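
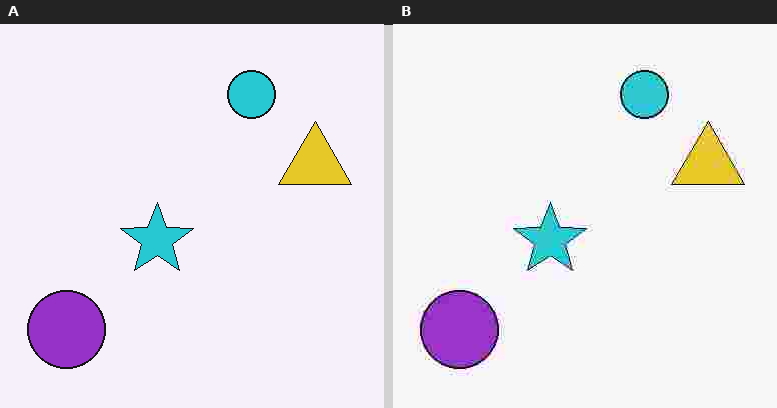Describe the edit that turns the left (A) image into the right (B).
This is the original image degraded with heavy JPEG compression.

Blocky 8×8 compression artifacts appear around shape edges and the flat background shows ringing — characteristic JPEG degradation.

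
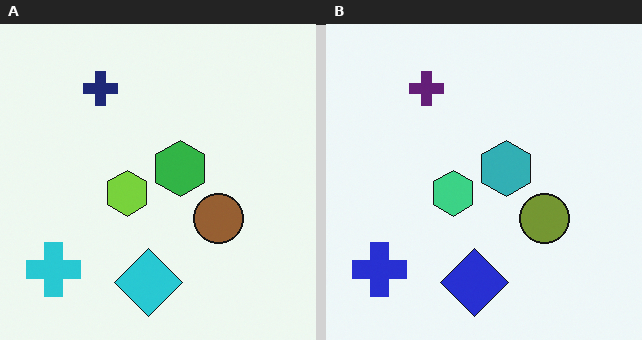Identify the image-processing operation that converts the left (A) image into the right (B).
This is the original image hue-shifted slightly.

Every shape's color has rotated by the same amount around the hue wheel — a uniform hue shift.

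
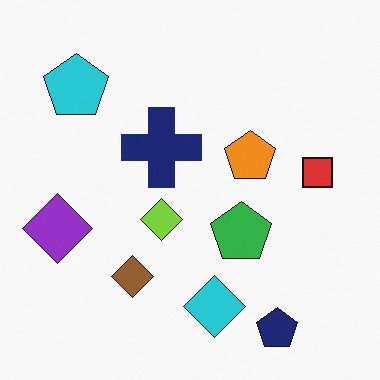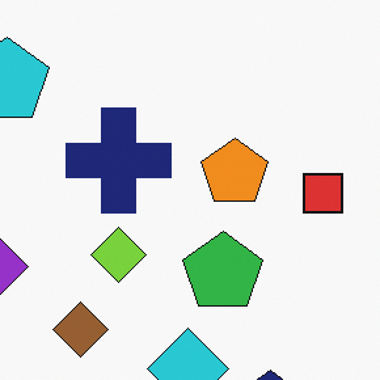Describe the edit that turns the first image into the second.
The transformation is: cropped slightly and scaled back up.

The visible shapes are larger and the field of view is narrower; shapes near the original edges may be partly or wholly outside the frame — a crop-and-rescale.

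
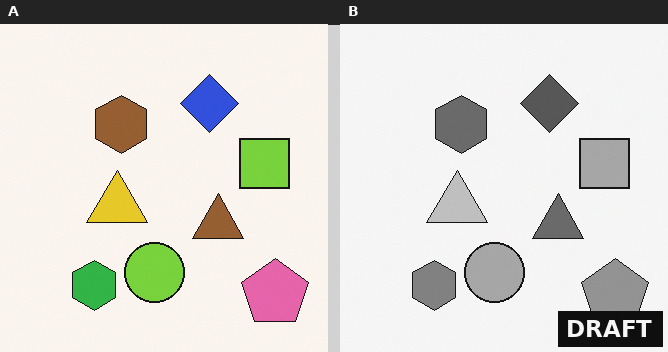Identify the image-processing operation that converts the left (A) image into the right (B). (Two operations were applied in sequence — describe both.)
It was converted to grayscale, then watermarked with the text "DRAFT" in the lower-right corner.

All color is removed — every shape is now a shade of grey. A dark label reading "DRAFT" appears in the lower-right corner.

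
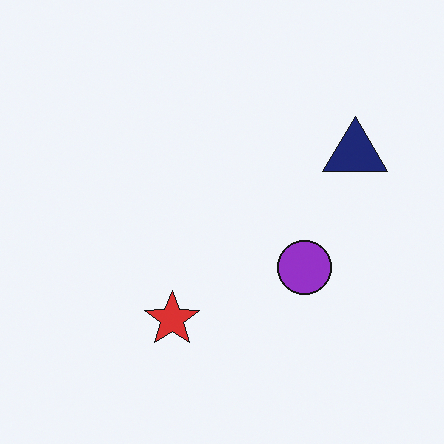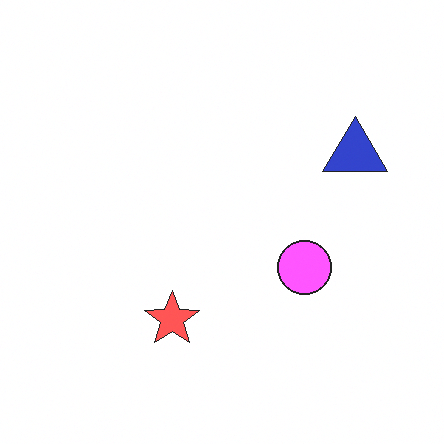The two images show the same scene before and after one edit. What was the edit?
The image was substantially brightened.

Every pixel — background and shapes alike — is uniformly brightened.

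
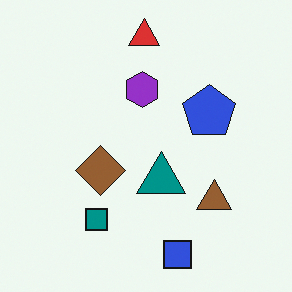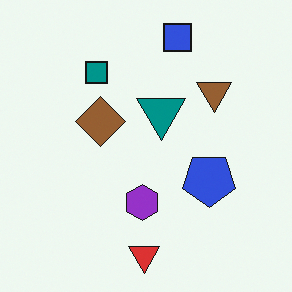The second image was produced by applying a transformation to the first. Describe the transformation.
This is the original image flipped vertically (top ↔ bottom).

The red triangle is in the top of the first image and the bottom of the second — shapes on opposite sides of the horizontal midline have swapped in a mirror flip.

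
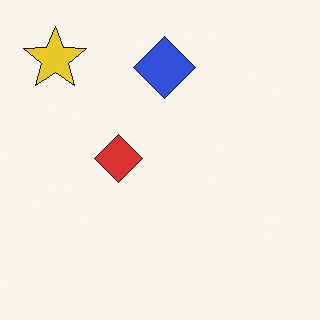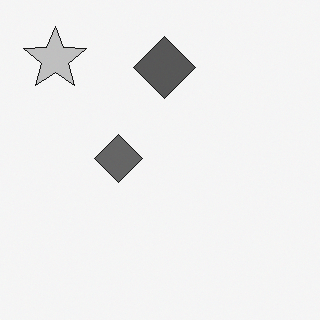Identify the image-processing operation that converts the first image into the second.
The image was converted to grayscale.

All color is removed — every shape is now a shade of grey.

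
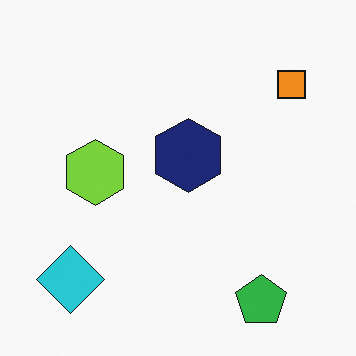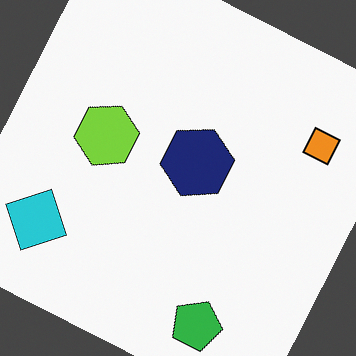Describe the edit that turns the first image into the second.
It was rotated clockwise by a moderate amount.

Every shape is tilted by the same angle and the image corners show triangular fill wedges — a whole-image rotation by a non-right angle.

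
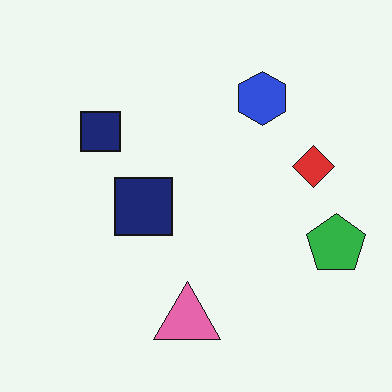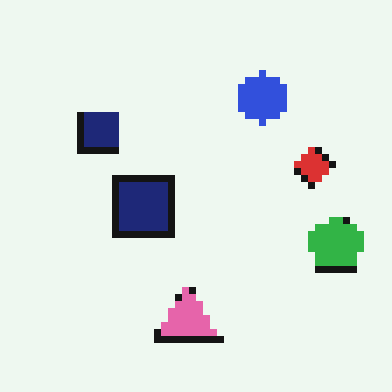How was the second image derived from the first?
The image was moderately pixelated.

Shapes are reduced to large square blocks; fine edges and outlines are lost — a downscale-then-upscale (mosaic) effect.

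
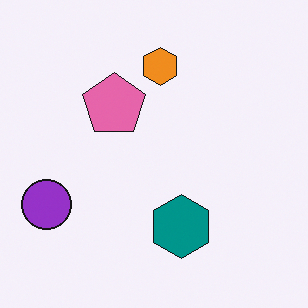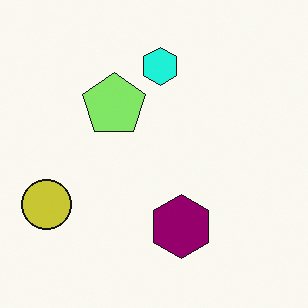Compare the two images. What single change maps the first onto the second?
The transformation is: hue-shifted through roughly a third of the color wheel.

Every shape's color has rotated by the same amount around the hue wheel — a uniform hue shift.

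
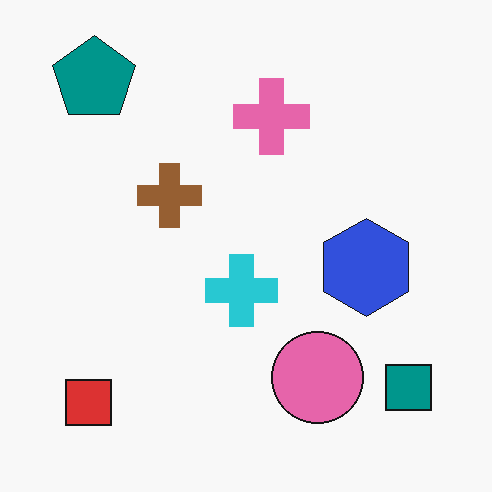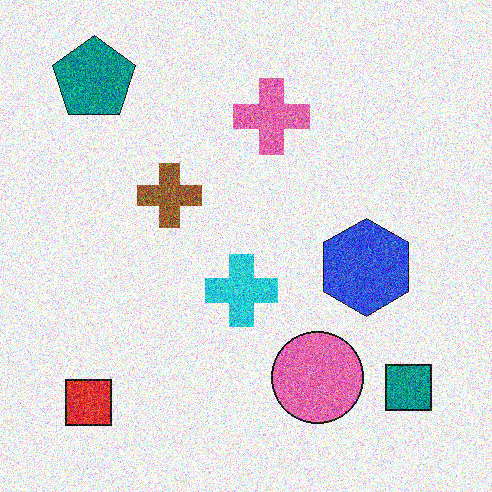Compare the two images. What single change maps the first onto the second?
The transformation is: degraded with a thick layer of grain.

Random speckle covers the whole image, including the flat background.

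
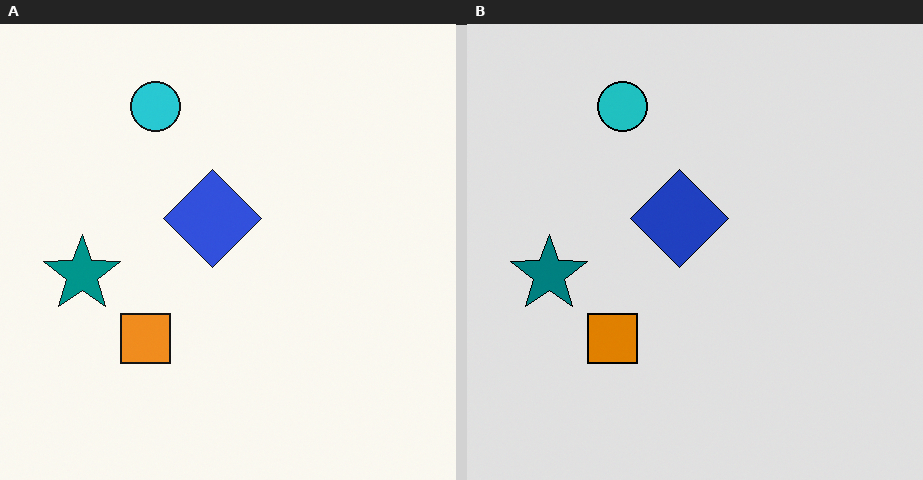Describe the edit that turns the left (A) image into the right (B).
Posterized to a reduced palette.

Each flat color has snapped to a coarser quantized level — most visibly, the near-white background has dropped to a flat grey.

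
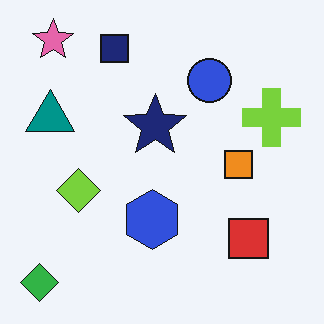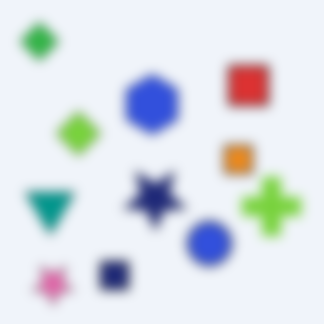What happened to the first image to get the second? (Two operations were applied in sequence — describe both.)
Flipped vertically (top ↔ bottom), then strongly gaussian-blurred.

The pink star is in the top-left of the first image and the bottom-left of the second — shapes on opposite sides of the horizontal midline have swapped in a mirror flip. Shape edges and outlines are uniformly softened across the whole image.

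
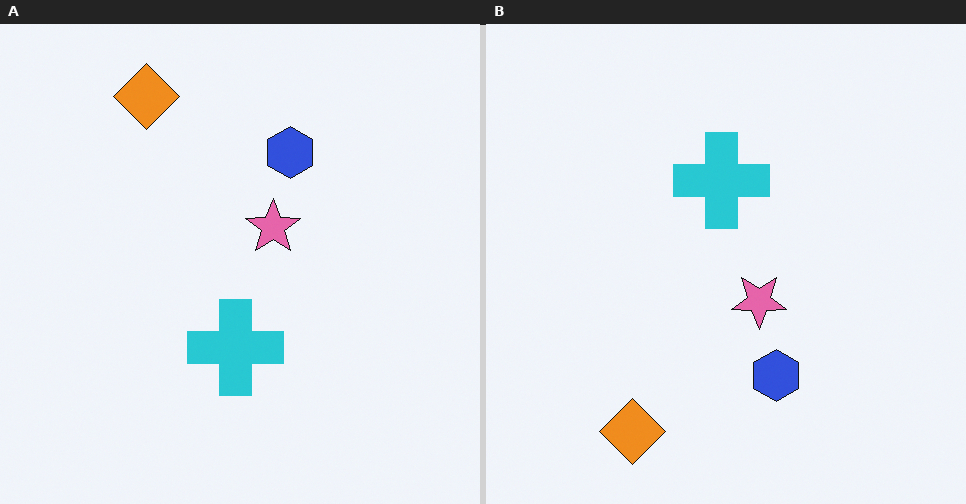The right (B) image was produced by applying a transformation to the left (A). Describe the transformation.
This is the original image flipped vertically (top ↔ bottom).

The orange diamond is in the top-left of the left (A) image and the bottom-left of the right (B) — shapes on opposite sides of the horizontal midline have swapped in a mirror flip.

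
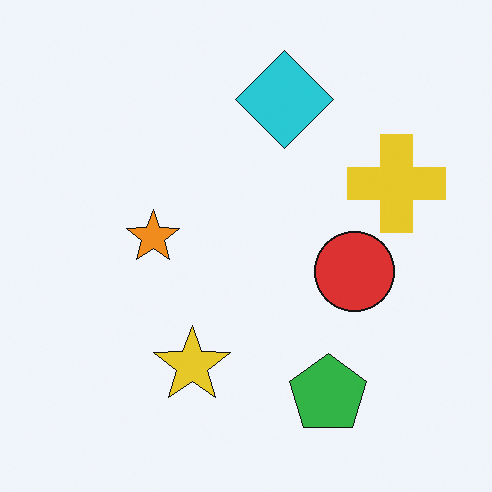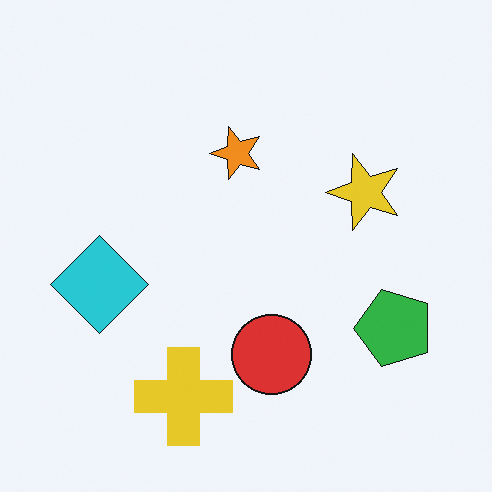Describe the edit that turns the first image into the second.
The second image is the first transposed (reflected across the top-left ↔ bottom-right diagonal).

Shapes have swapped their row and column positions — what was in the top-right is now in the bottom-left — a diagonal reflection.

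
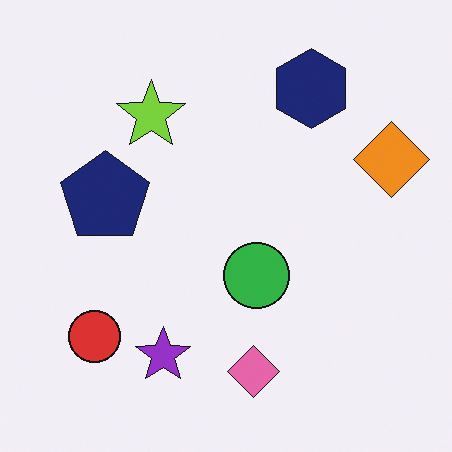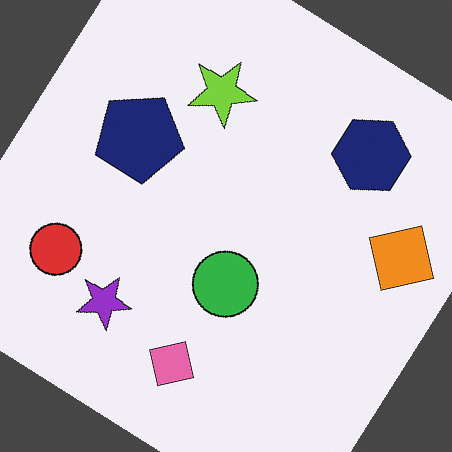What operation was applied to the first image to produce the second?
Rotated clockwise by a large amount — several tens of degrees.

Every shape is tilted by the same angle and the image corners show triangular fill wedges — a whole-image rotation by a non-right angle.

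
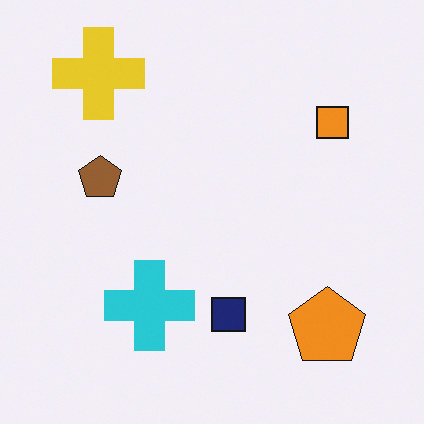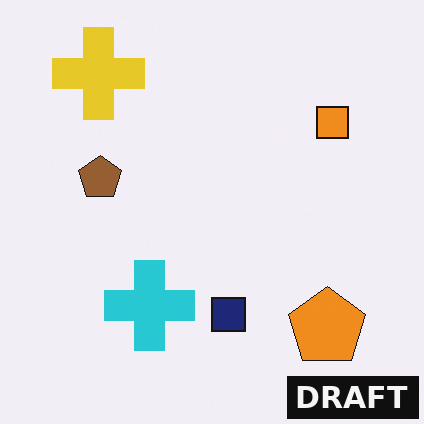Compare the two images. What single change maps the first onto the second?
It was watermarked with the text "DRAFT" in the lower-right corner.

A dark label reading "DRAFT" appears in the lower-right corner.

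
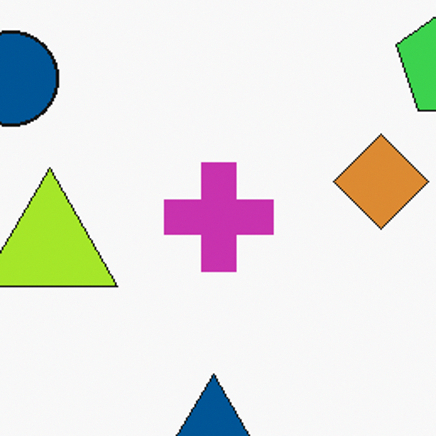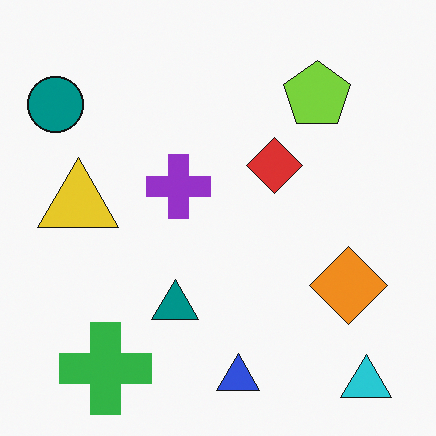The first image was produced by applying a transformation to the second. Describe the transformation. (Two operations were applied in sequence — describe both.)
This is the original image cropped to a noticeably smaller region and rescaled, then hue-shifted slightly.

The visible shapes are larger and the field of view is narrower; shapes near the original edges may be partly or wholly outside the frame — a crop-and-rescale. Every shape's color has rotated by the same amount around the hue wheel — a uniform hue shift.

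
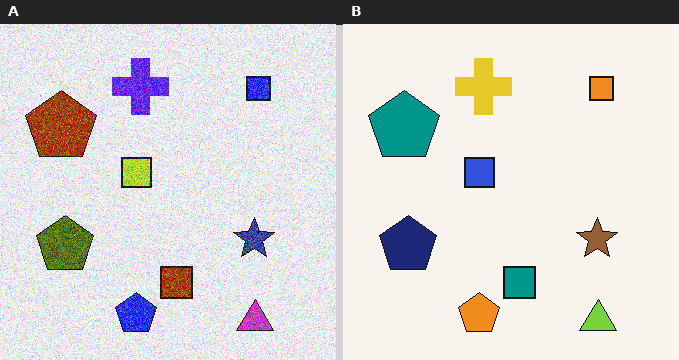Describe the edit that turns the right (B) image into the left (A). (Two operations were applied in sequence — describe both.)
Degraded with moderate additive noise, then hue-shifted through roughly half the color wheel.

Random speckle covers the whole image, including the flat background. Every shape's color has rotated by the same amount around the hue wheel — a uniform hue shift.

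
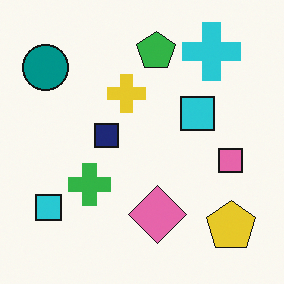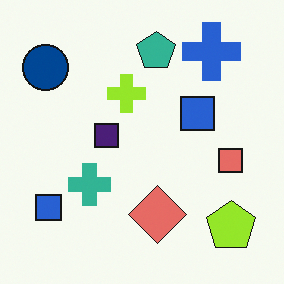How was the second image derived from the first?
The second image is the first hue-shifted by a small amount.

Every shape's color has rotated by the same amount around the hue wheel — a uniform hue shift.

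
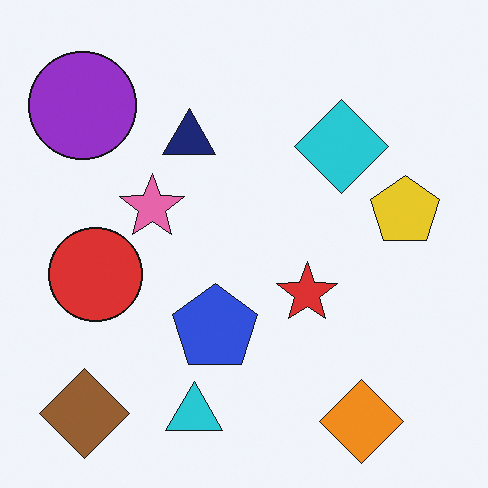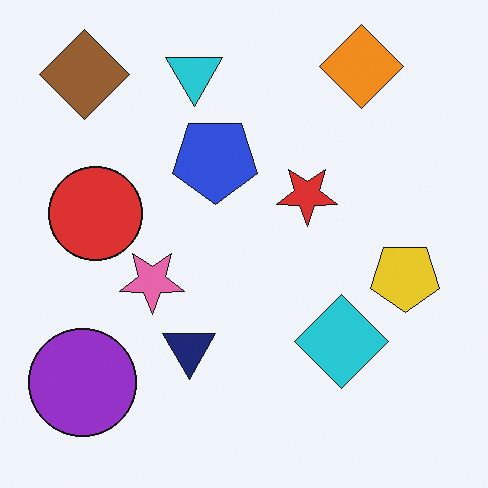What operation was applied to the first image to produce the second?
The transformation is: flipped vertically (top ↔ bottom).

The orange diamond is in the bottom-right of the first image and the top-right of the second — shapes on opposite sides of the horizontal midline have swapped in a mirror flip.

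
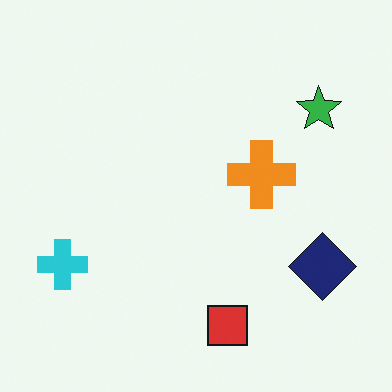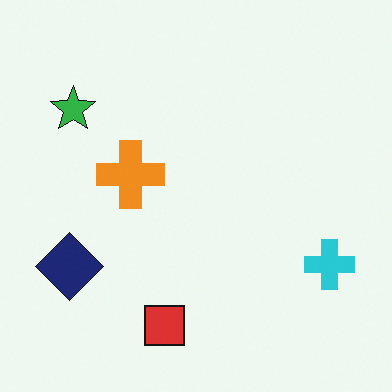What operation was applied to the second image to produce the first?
The transformation is: flipped horizontally (left ↔ right).

The cyan cross is in the bottom-right of the second image and the bottom-left of the first — shapes on opposite sides of the vertical midline have swapped in a mirror flip.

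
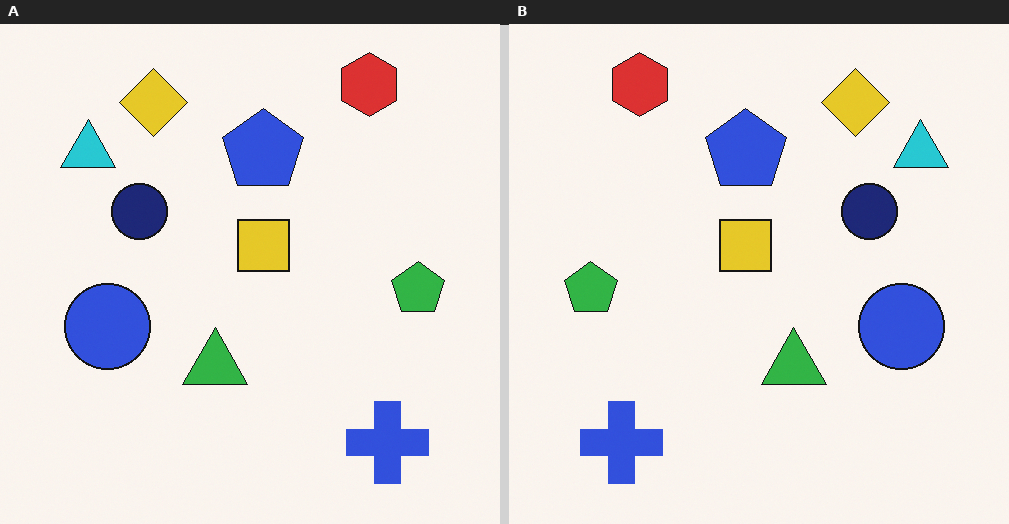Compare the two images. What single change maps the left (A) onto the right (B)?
The transformation is: flipped horizontally (left ↔ right).

The green pentagon is in the right of the left (A) image and the left of the right (B) — shapes on opposite sides of the vertical midline have swapped in a mirror flip.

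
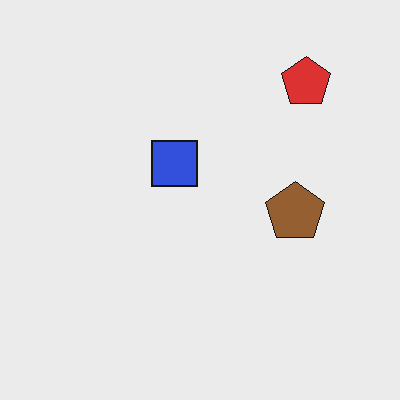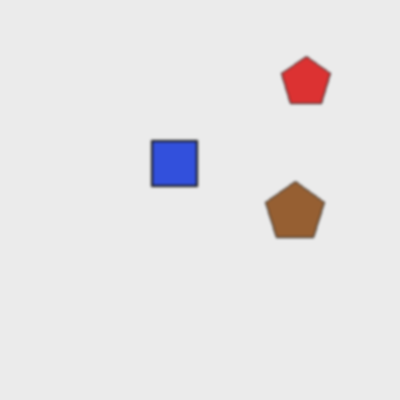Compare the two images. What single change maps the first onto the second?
The transformation is: slightly softened.

Shape edges and outlines are uniformly softened across the whole image.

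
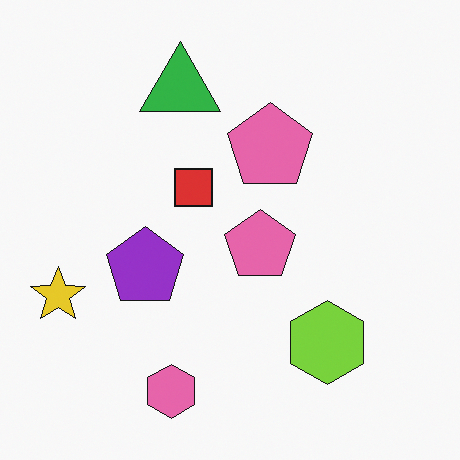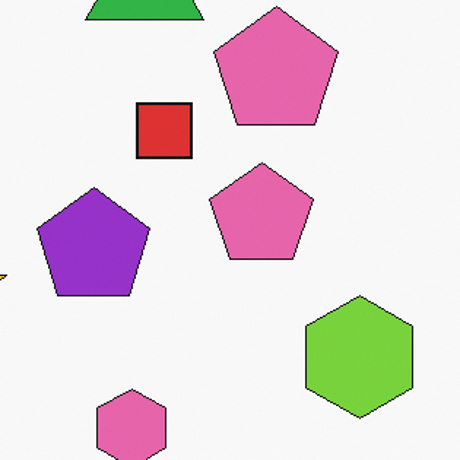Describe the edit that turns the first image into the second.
It was cropped to a modestly smaller region and rescaled.

The visible shapes are larger and the field of view is narrower; shapes near the original edges may be partly or wholly outside the frame — a crop-and-rescale.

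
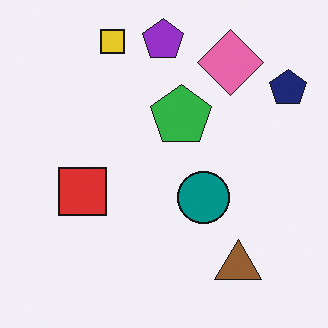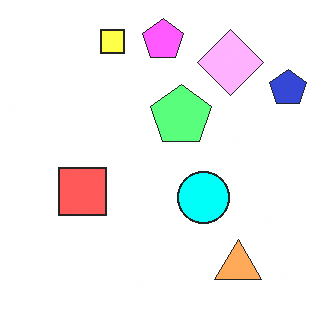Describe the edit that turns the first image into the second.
The image was noticeably brightened.

Every pixel — background and shapes alike — is uniformly brightened.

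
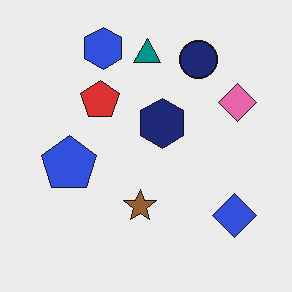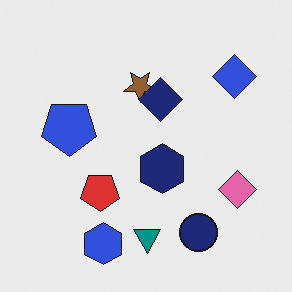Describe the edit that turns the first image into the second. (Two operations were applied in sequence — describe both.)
This is the original image flipped vertically (top ↔ bottom), then overlaid with an additional navy diamond.

The blue hexagon is in the top of the first image and the bottom of the second — shapes on opposite sides of the horizontal midline have swapped in a mirror flip. A navy diamond appears in the second image that is absent from the first.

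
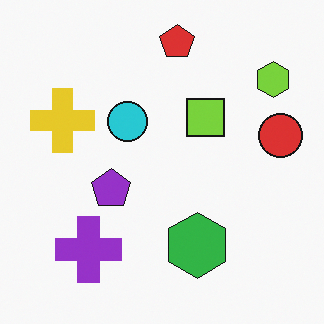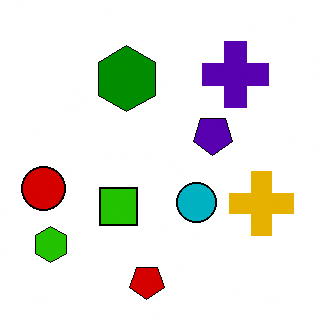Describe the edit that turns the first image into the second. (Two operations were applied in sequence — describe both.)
The transformation is: boosted in contrast, then rotated 180°.

Tones are pushed away from mid-grey across the whole image — a global contrast change. The lime hexagon sits in the top-right of the first image and the bottom-left of the second — consistent with a whole-image 180° rotation.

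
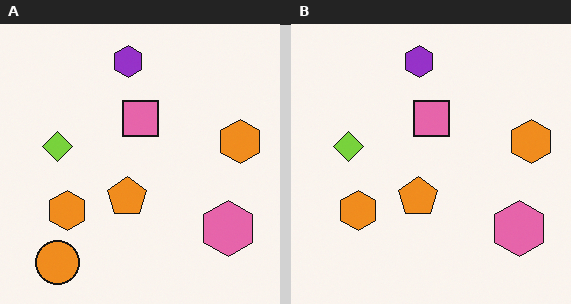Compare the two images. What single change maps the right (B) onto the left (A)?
It was overlaid with an additional orange circle.

An orange circle appears in the left (A) image that is absent from the right (B).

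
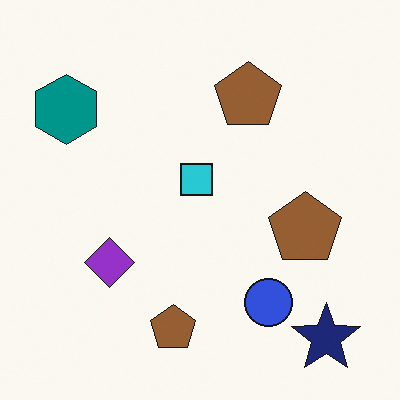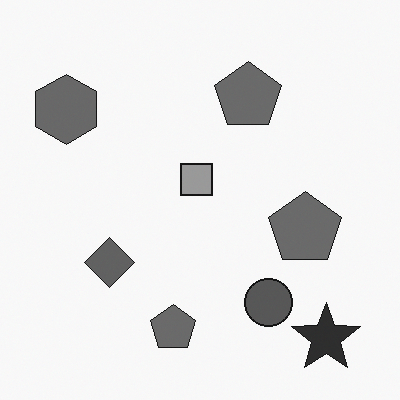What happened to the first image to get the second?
The image was converted to grayscale.

All color is removed — every shape is now a shade of grey.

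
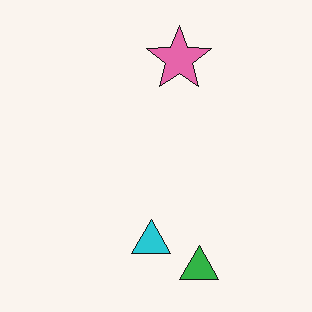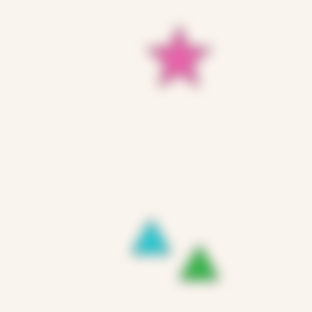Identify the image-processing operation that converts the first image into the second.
The image was strongly gaussian-blurred.

Shape edges and outlines are uniformly softened across the whole image.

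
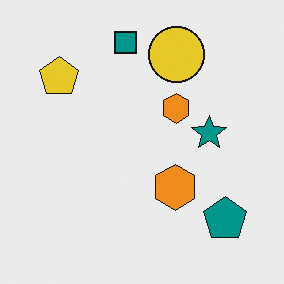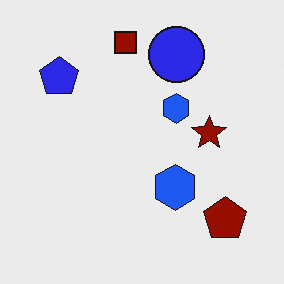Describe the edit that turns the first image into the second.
It was hue-shifted by a large amount.

Every shape's color has rotated by the same amount around the hue wheel — a uniform hue shift.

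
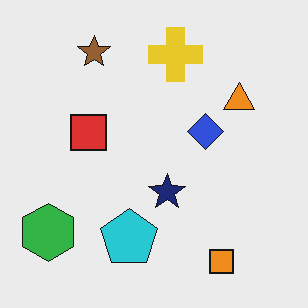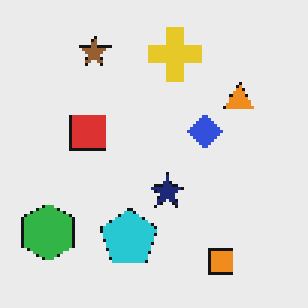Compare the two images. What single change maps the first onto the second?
The second image is the first mildly pixelated.

Shapes are reduced to large square blocks; fine edges and outlines are lost — a downscale-then-upscale (mosaic) effect.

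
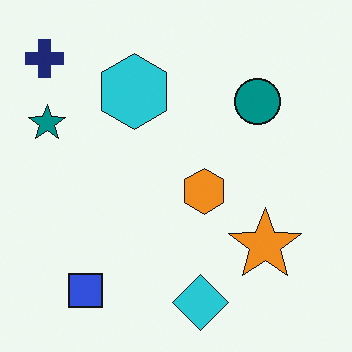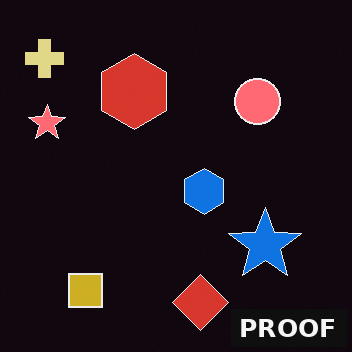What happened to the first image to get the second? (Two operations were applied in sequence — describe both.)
This is the original image color-inverted (negative), then watermarked with the text "PROOF" in the lower-right corner.

The light background has become dark and every shape's color is its complement — a photographic negative. A dark label reading "PROOF" appears in the lower-right corner.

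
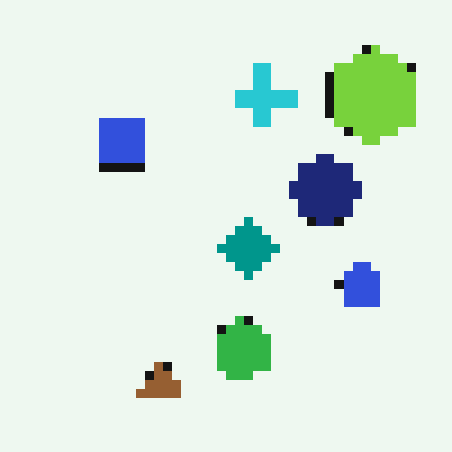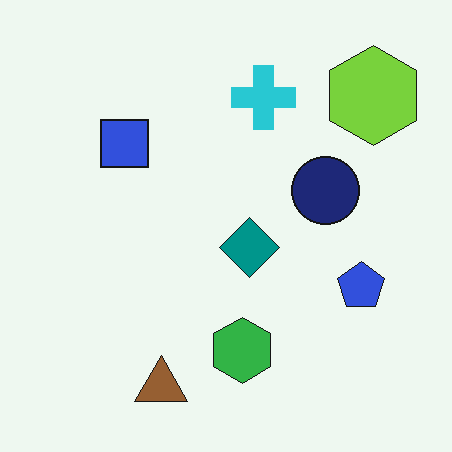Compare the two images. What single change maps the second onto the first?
The transformation is: coarsely pixelated.

Shapes are reduced to large square blocks; fine edges and outlines are lost — a downscale-then-upscale (mosaic) effect.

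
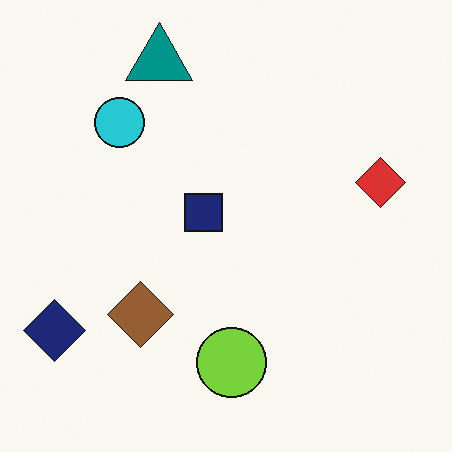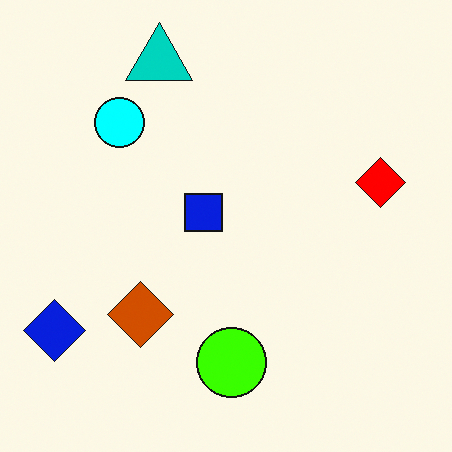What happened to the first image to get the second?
This is the original image heavily oversaturated.

All colors are more vivid — a global saturation change.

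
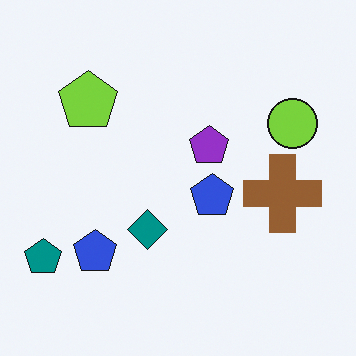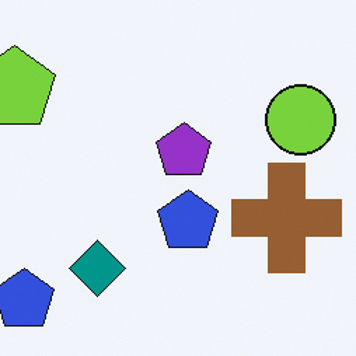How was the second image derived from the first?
The transformation is: cropped slightly and scaled back up.

The visible shapes are larger and the field of view is narrower; shapes near the original edges may be partly or wholly outside the frame — a crop-and-rescale.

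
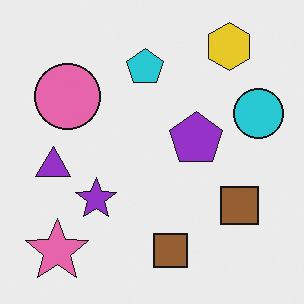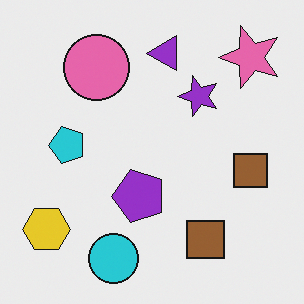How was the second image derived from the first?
It was transposed (reflected across the top-left ↔ bottom-right diagonal).

Shapes have swapped their row and column positions — what was in the top-right is now in the bottom-left — a diagonal reflection.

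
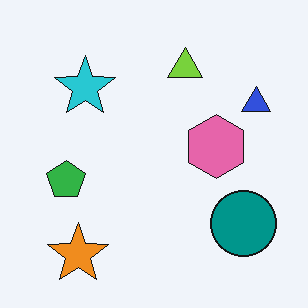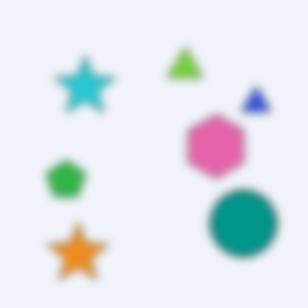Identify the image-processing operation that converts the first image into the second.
The image was moderately blurred.

Shape edges and outlines are uniformly softened across the whole image.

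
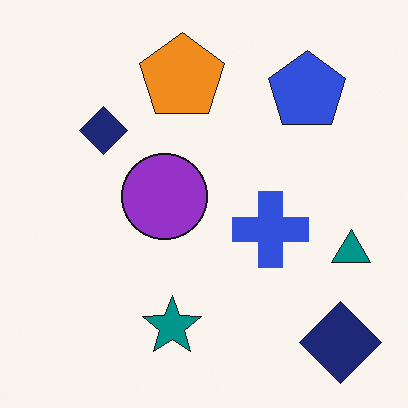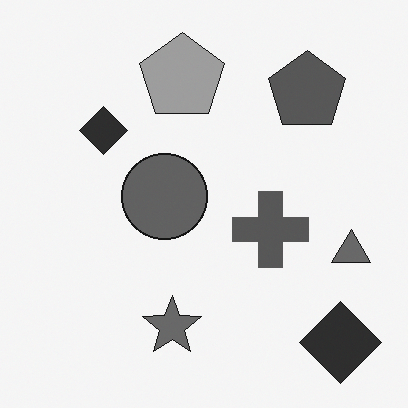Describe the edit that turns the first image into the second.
Converted to grayscale.

All color is removed — every shape is now a shade of grey.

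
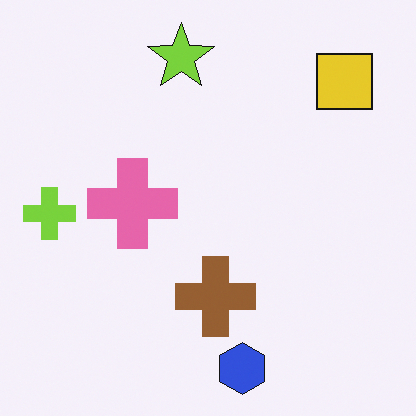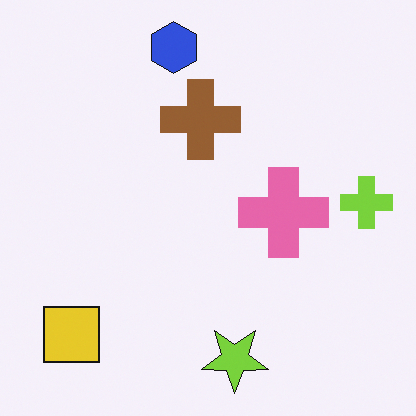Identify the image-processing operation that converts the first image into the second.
It was rotated 180°.

The yellow square sits in the top-right of the first image and the bottom-left of the second — consistent with a whole-image 180° rotation.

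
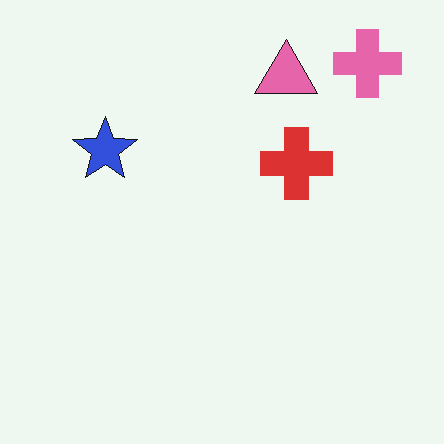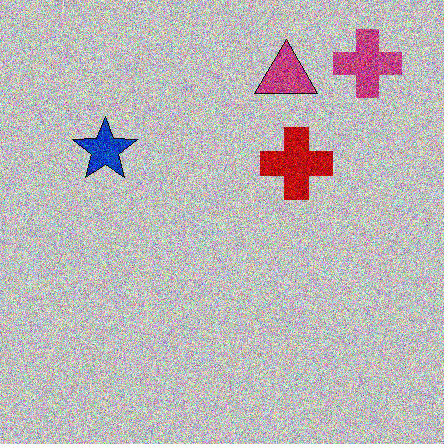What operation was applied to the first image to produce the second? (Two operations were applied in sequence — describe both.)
Heavily posterized to just a handful of flat colors, then degraded with heavy additive noise.

Each flat color has snapped to a coarser quantized level — most visibly, the near-white background has dropped to a flat grey. Random speckle covers the whole image, including the flat background.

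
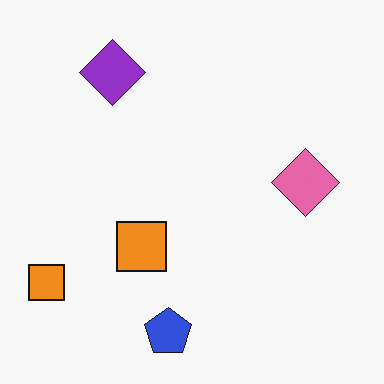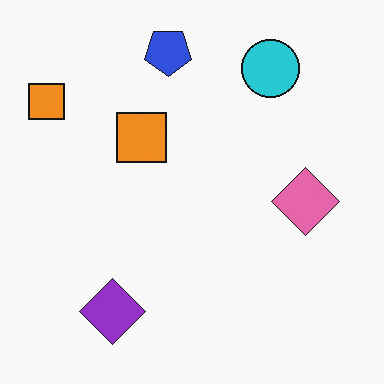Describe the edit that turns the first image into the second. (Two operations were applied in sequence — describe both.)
Flipped vertically (top ↔ bottom), then overlaid with an additional cyan circle.

The blue pentagon is in the bottom of the first image and the top of the second — shapes on opposite sides of the horizontal midline have swapped in a mirror flip. A cyan circle appears in the second image that is absent from the first.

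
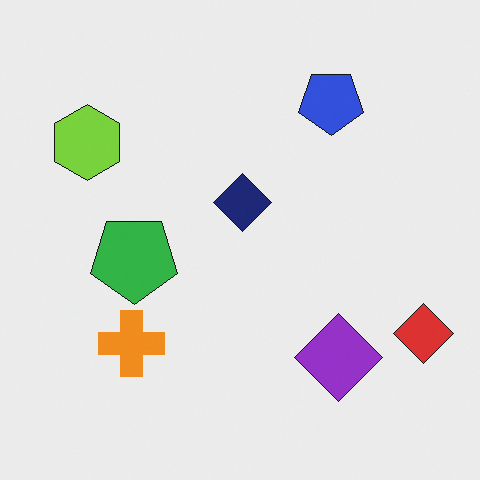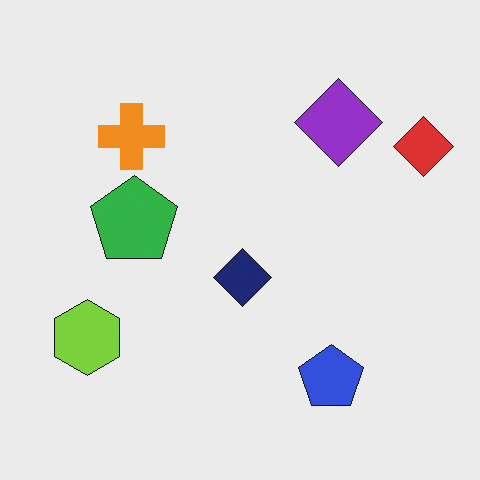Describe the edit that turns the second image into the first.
The transformation is: flipped vertically (top ↔ bottom).

The blue pentagon is in the bottom-right of the second image and the top-right of the first — shapes on opposite sides of the horizontal midline have swapped in a mirror flip.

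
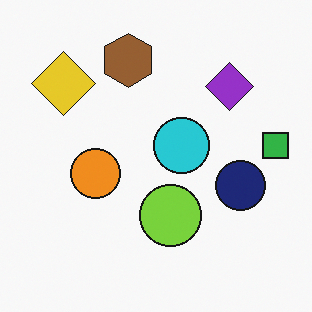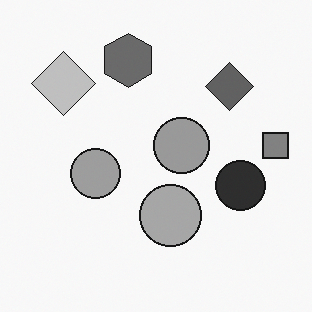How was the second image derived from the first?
It was converted to grayscale.

All color is removed — every shape is now a shade of grey.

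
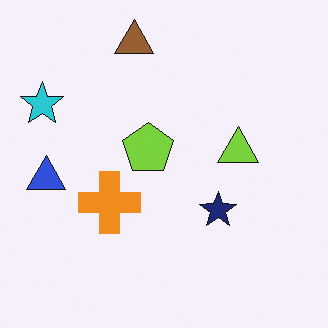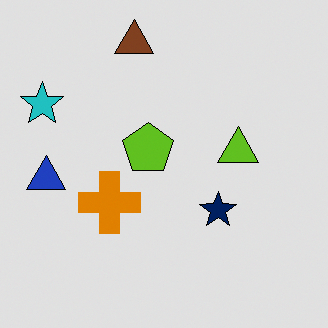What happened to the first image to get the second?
The transformation is: posterized to a reduced palette.

Each flat color has snapped to a coarser quantized level — most visibly, the near-white background has dropped to a flat grey.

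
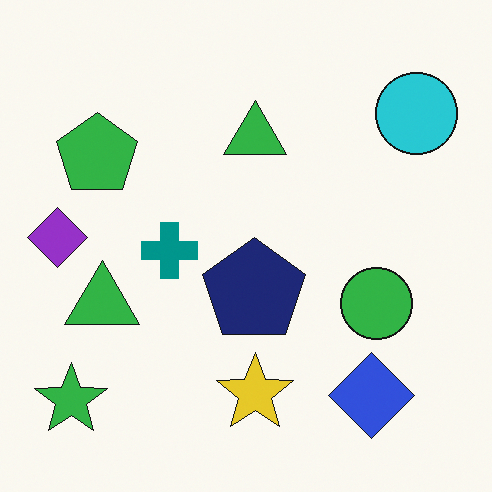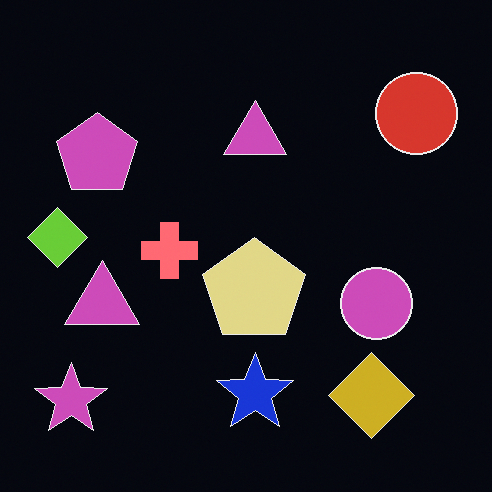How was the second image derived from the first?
The second image is the first color-inverted (negative).

The light background has become dark and every shape's color is its complement — a photographic negative.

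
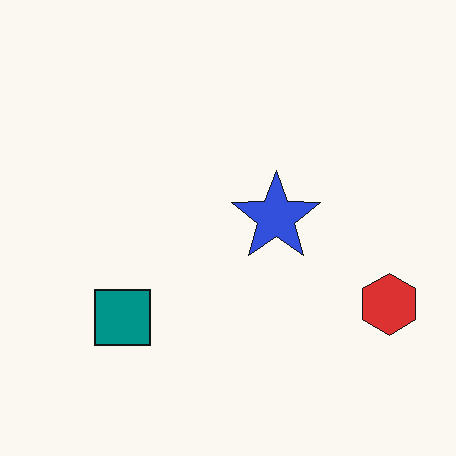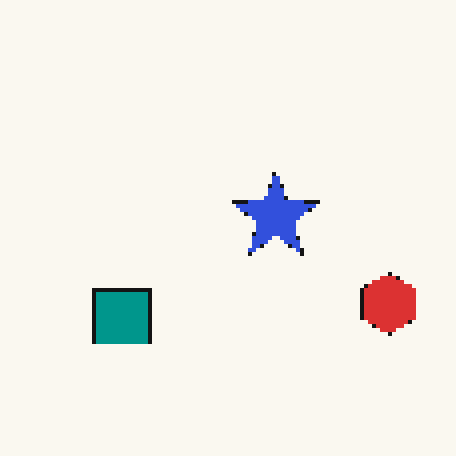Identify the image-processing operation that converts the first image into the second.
This is the original image mildly pixelated.

Shapes are reduced to large square blocks; fine edges and outlines are lost — a downscale-then-upscale (mosaic) effect.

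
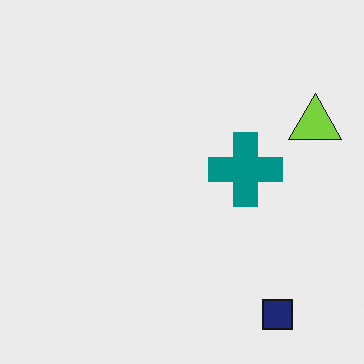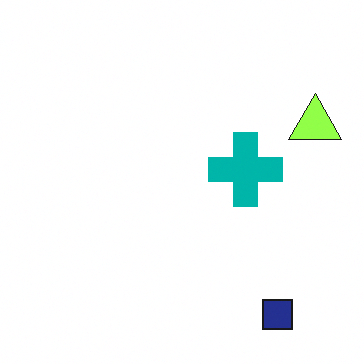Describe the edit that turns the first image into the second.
It was slightly brightened.

Every pixel — background and shapes alike — is uniformly brightened.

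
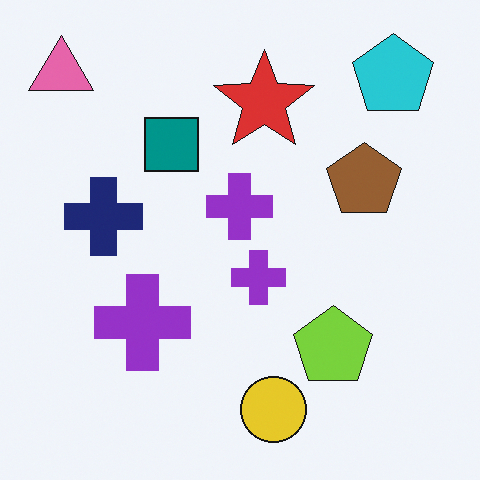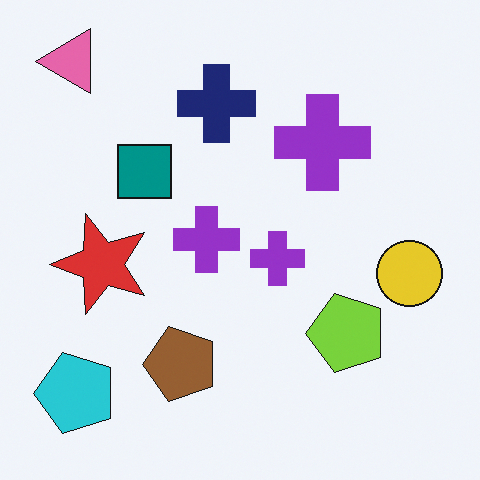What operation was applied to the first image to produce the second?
The image was transposed (reflected across the top-left ↔ bottom-right diagonal).

Shapes have swapped their row and column positions — what was in the top-right is now in the bottom-left — a diagonal reflection.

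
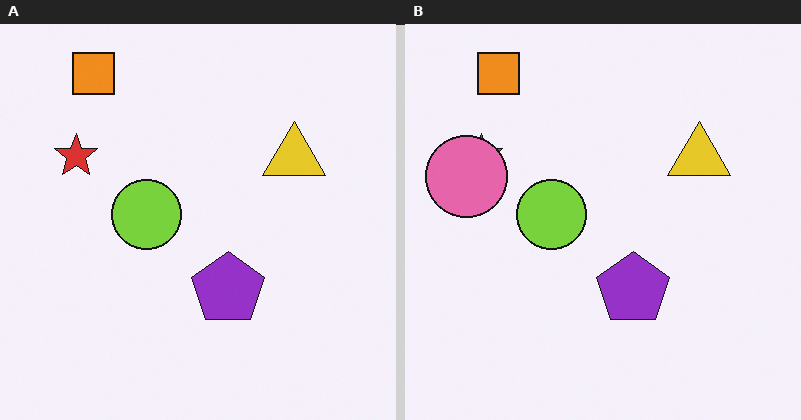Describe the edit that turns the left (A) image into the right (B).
Overlaid with an additional pink circle.

A pink circle appears in the right (B) image that is absent from the left (A).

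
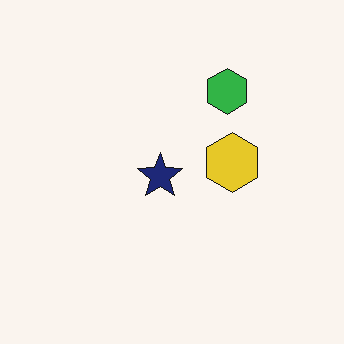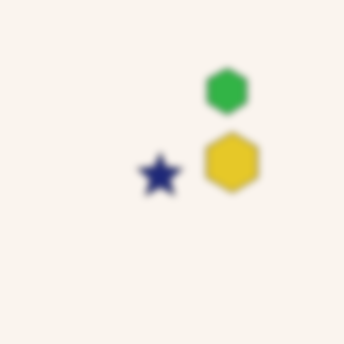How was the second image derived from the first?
It was noticeably gaussian-blurred.

Shape edges and outlines are uniformly softened across the whole image.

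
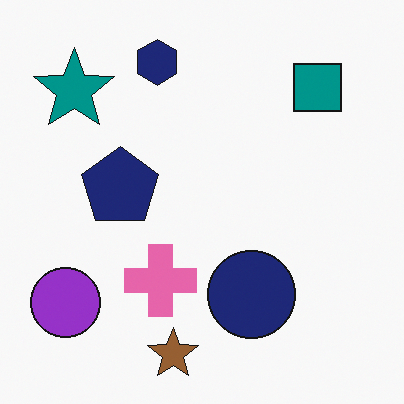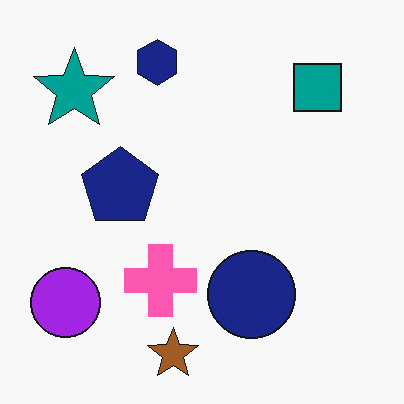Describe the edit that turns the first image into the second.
Slightly oversaturated.

All colors are more vivid — a global saturation change.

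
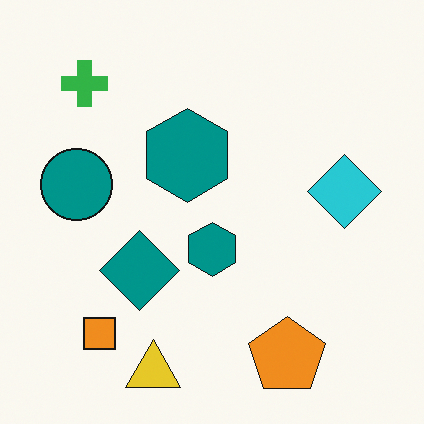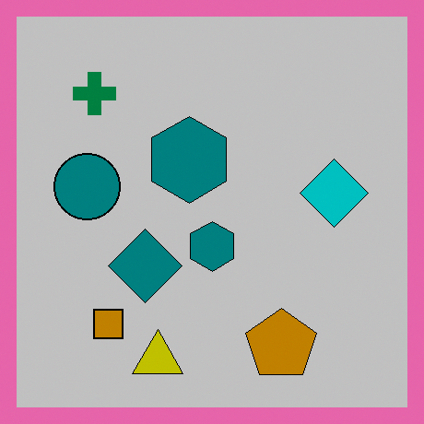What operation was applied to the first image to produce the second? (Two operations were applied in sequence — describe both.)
Heavily posterized to just a handful of flat colors, then framed with a pink border.

Each flat color has snapped to a coarser quantized level — most visibly, the near-white background has dropped to a flat grey. A solid pink frame runs around the edge of the second image, with the content slightly shrunk inside it.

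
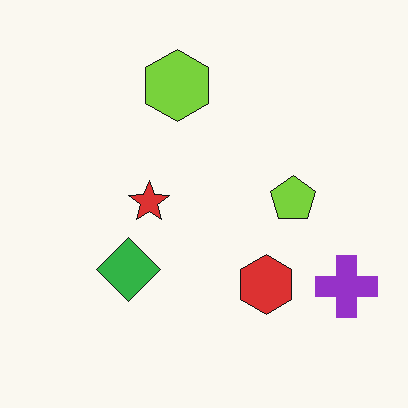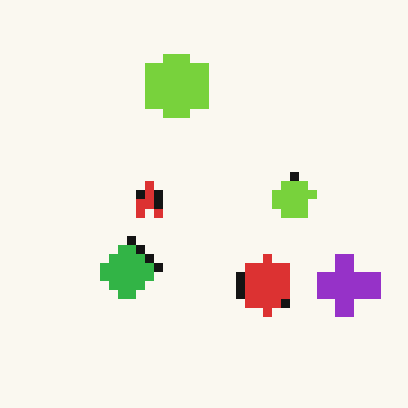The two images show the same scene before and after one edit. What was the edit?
This is the original image heavily pixelated into large blocks.

Shapes are reduced to large square blocks; fine edges and outlines are lost — a downscale-then-upscale (mosaic) effect.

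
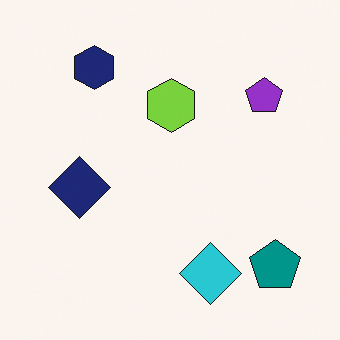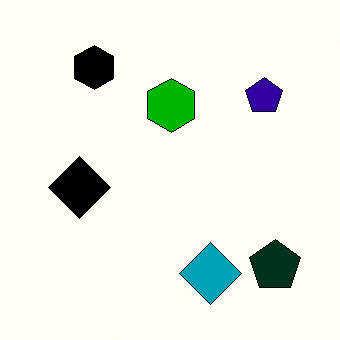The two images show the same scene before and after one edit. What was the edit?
Boosted in contrast.

Tones are pushed away from mid-grey across the whole image — a global contrast change.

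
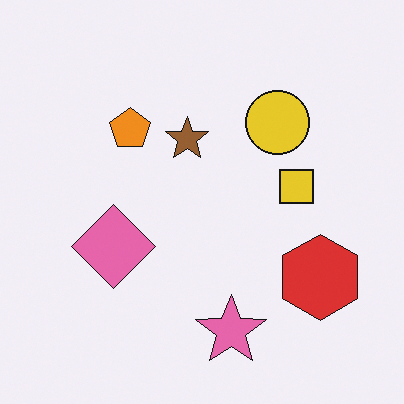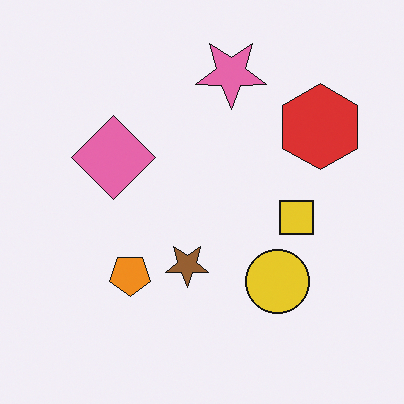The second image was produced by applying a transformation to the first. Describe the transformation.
The second image is the first flipped vertically (top ↔ bottom).

The pink star is in the bottom of the first image and the top of the second — shapes on opposite sides of the horizontal midline have swapped in a mirror flip.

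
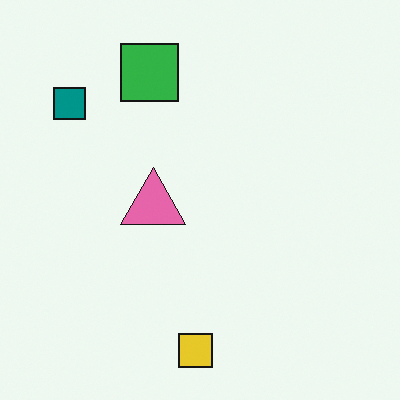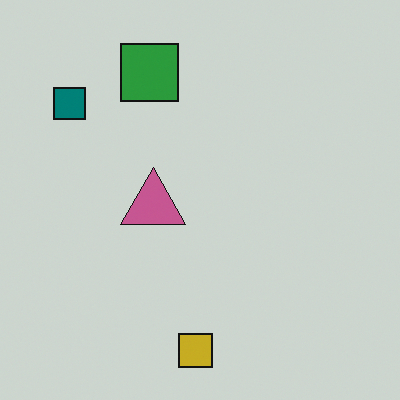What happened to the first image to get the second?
It was darkened a little.

Every pixel — background and shapes alike — is uniformly darkened.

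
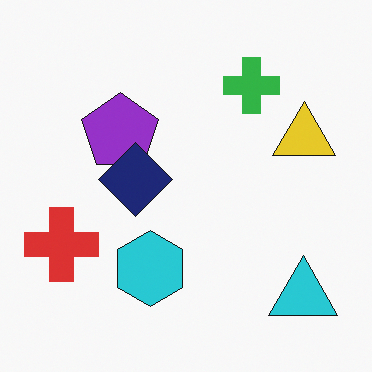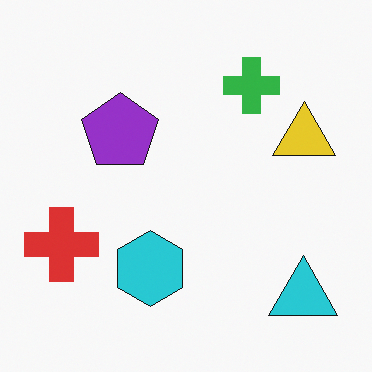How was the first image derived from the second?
It was overlaid with an additional navy diamond.

A navy diamond appears in the first image that is absent from the second.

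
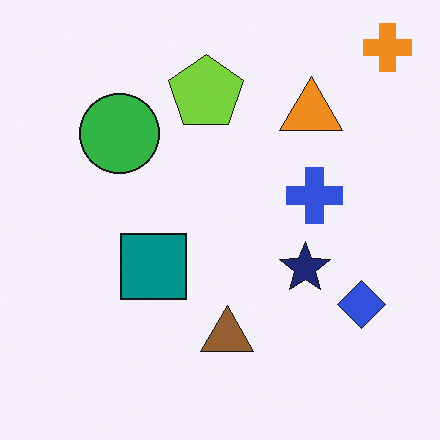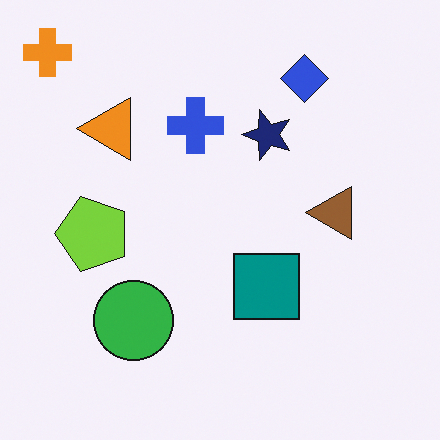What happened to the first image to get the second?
It was rotated 90° counter-clockwise.

The orange cross sits in the top-right of the first image and the top-left of the second — consistent with a whole-image 90° counter-clockwise rotation.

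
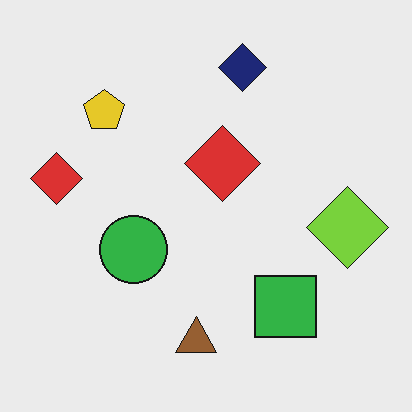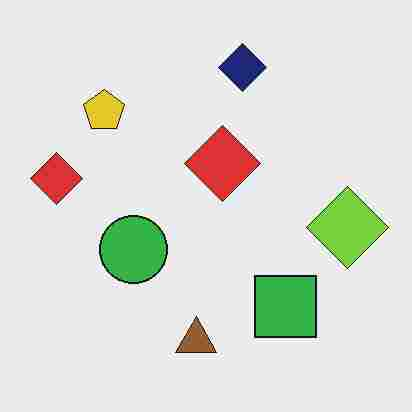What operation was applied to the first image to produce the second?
It was degraded with heavy JPEG compression.

Blocky 8×8 compression artifacts appear around shape edges and the flat background shows ringing — characteristic JPEG degradation.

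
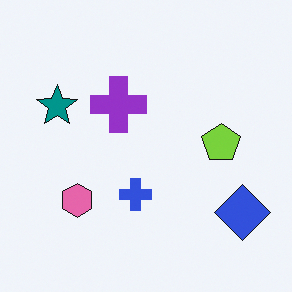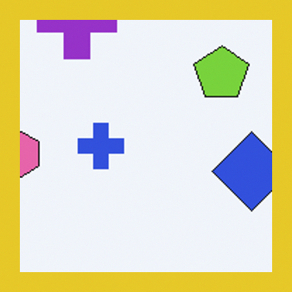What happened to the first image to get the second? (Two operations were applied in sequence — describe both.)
The image was cropped to a noticeably smaller region and rescaled, then framed with a yellow border.

The visible shapes are larger and the field of view is narrower; shapes near the original edges may be partly or wholly outside the frame — a crop-and-rescale. A solid yellow frame runs around the edge of the second image, with the content slightly shrunk inside it.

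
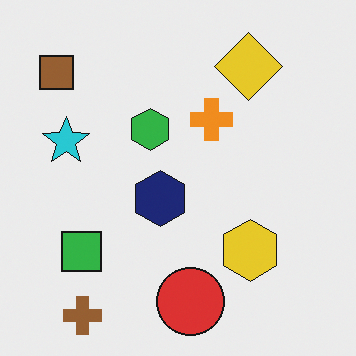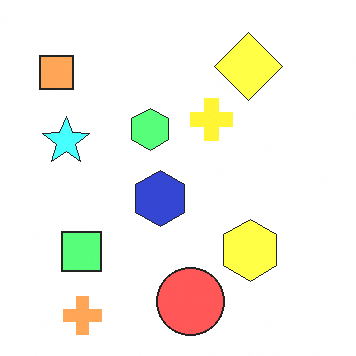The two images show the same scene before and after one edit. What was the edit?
The image was brightened a lot.

Every pixel — background and shapes alike — is uniformly brightened.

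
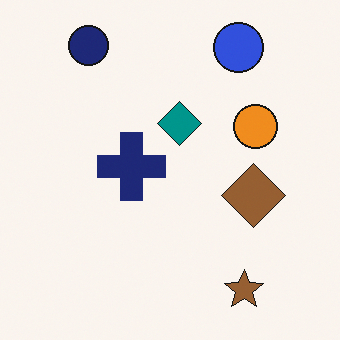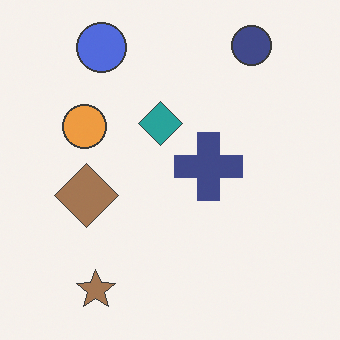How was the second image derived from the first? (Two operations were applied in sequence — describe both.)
Given slightly reduced contrast, then flipped horizontally (left ↔ right).

Tones are pushed toward mid-grey across the whole image — a global contrast change. The orange circle is in the right of the first image and the left of the second — shapes on opposite sides of the vertical midline have swapped in a mirror flip.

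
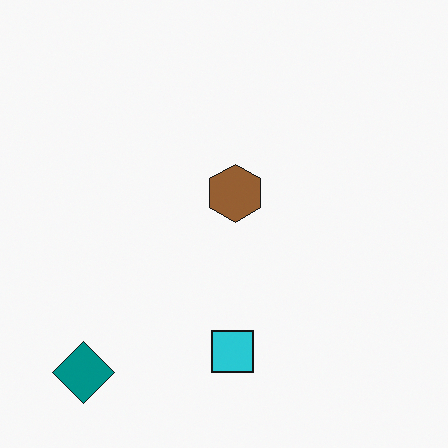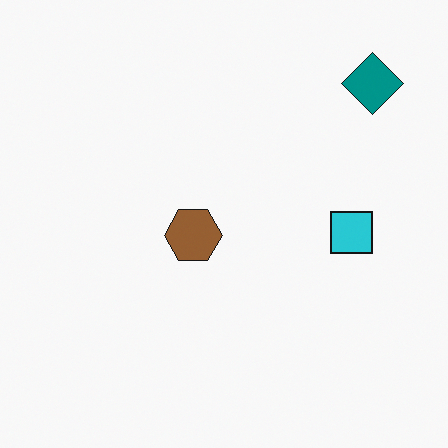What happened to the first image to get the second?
The transformation is: transposed (reflected across the top-left ↔ bottom-right diagonal).

Shapes have swapped their row and column positions — what was in the top-right is now in the bottom-left — a diagonal reflection.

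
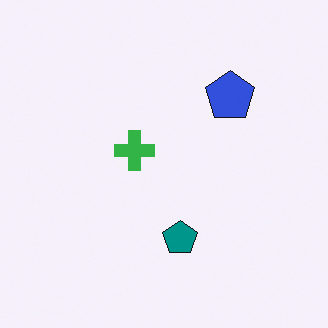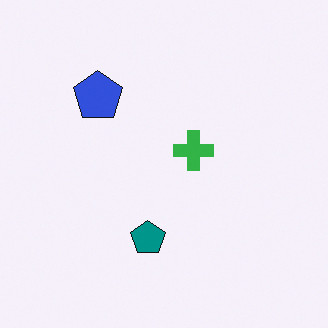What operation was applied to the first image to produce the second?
The transformation is: flipped horizontally (left ↔ right).

The blue pentagon is in the top-right of the first image and the top-left of the second — shapes on opposite sides of the vertical midline have swapped in a mirror flip.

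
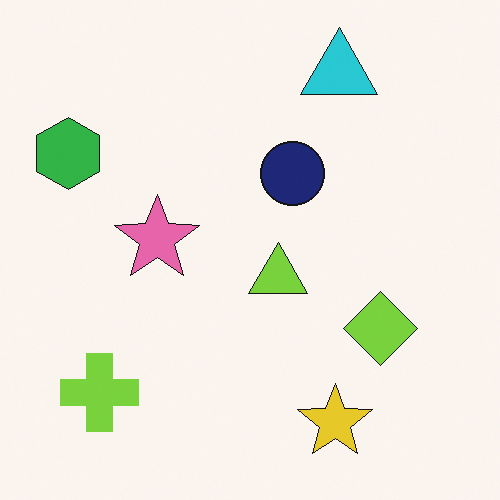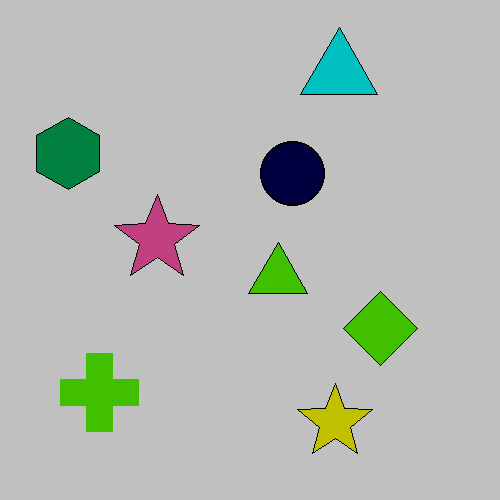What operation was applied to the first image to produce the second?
This is the original image heavily posterized to just a handful of flat colors.

Each flat color has snapped to a coarser quantized level — most visibly, the near-white background has dropped to a flat grey.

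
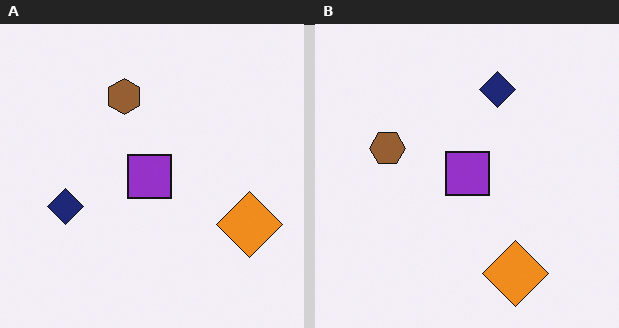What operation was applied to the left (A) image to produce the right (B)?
Transposed (reflected across the top-left ↔ bottom-right diagonal).

Shapes have swapped their row and column positions — what was in the top-right is now in the bottom-left — a diagonal reflection.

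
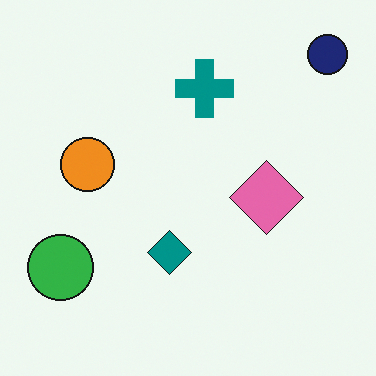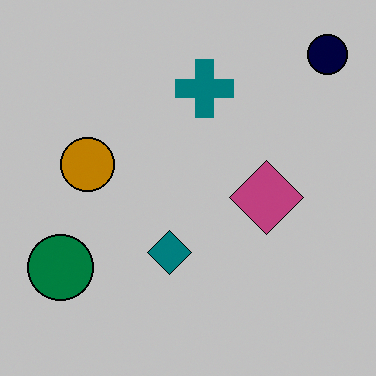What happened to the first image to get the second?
It was heavily posterized to just a handful of flat colors.

Each flat color has snapped to a coarser quantized level — most visibly, the near-white background has dropped to a flat grey.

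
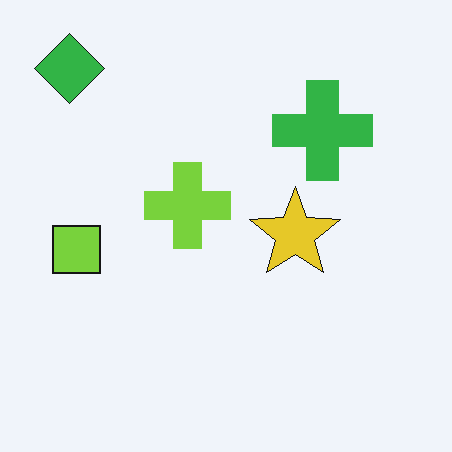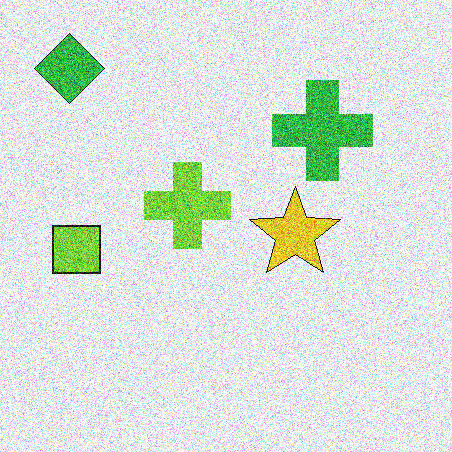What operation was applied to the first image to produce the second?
The transformation is: degraded with a thick layer of grain.

Random speckle covers the whole image, including the flat background.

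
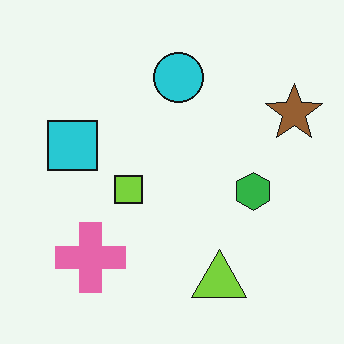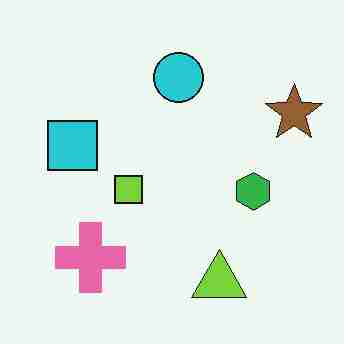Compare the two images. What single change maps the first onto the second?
The image was heavily JPEG-compressed with obvious blocking artifacts.

Blocky 8×8 compression artifacts appear around shape edges and the flat background shows ringing — characteristic JPEG degradation.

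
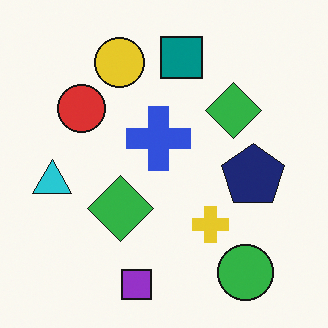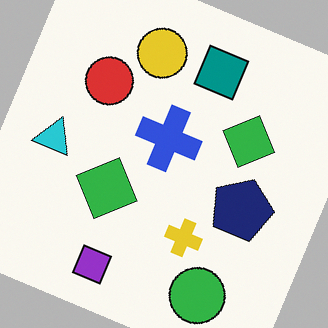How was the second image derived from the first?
The second image is the first rotated clockwise by a clearly visible amount.

Every shape is tilted by the same angle and the image corners show triangular fill wedges — a whole-image rotation by a non-right angle.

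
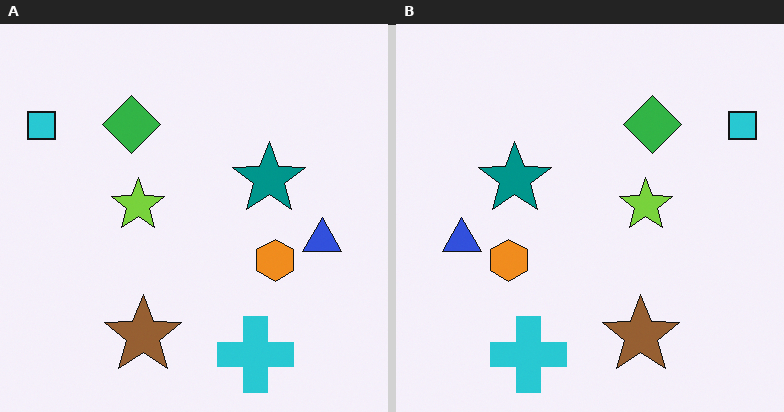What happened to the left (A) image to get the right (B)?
The right (B) image is the left (A) flipped horizontally (left ↔ right).

The cyan square is in the top-left of the left (A) image and the top-right of the right (B) — shapes on opposite sides of the vertical midline have swapped in a mirror flip.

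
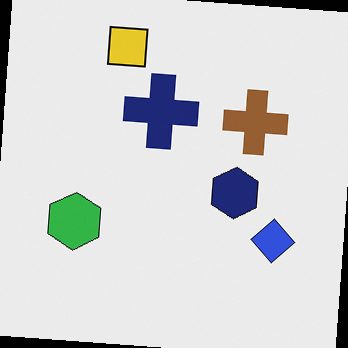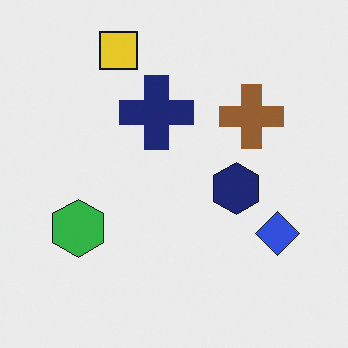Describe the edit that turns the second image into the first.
The image was rotated clockwise by a slight angle.

Every shape is tilted by the same angle and the image corners show triangular fill wedges — a whole-image rotation by a non-right angle.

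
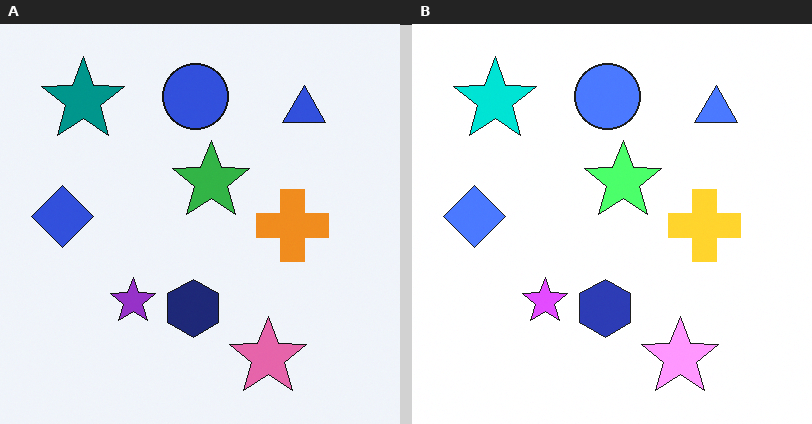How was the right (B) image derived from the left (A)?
This is the original image noticeably brightened.

Every pixel — background and shapes alike — is uniformly brightened.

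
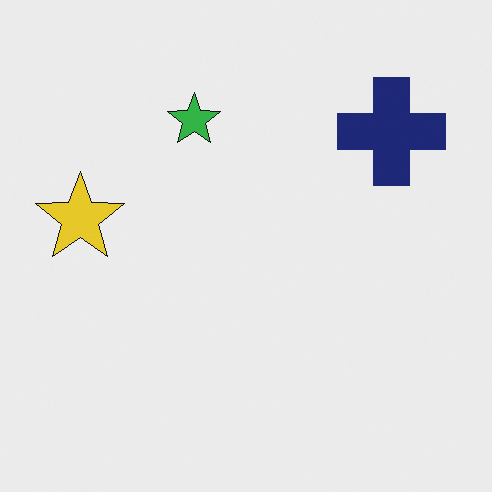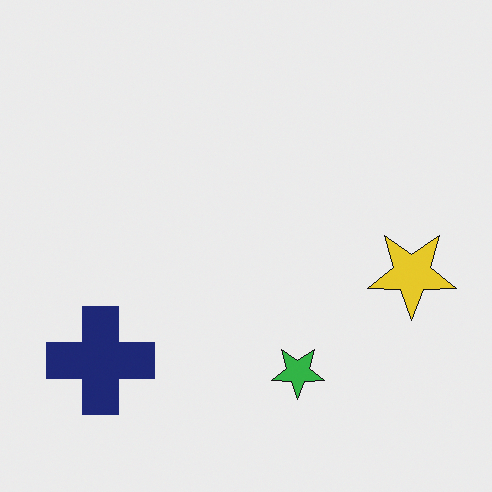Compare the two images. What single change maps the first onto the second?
It was rotated 180°.

The navy cross sits in the top-right of the first image and the bottom-left of the second — consistent with a whole-image 180° rotation.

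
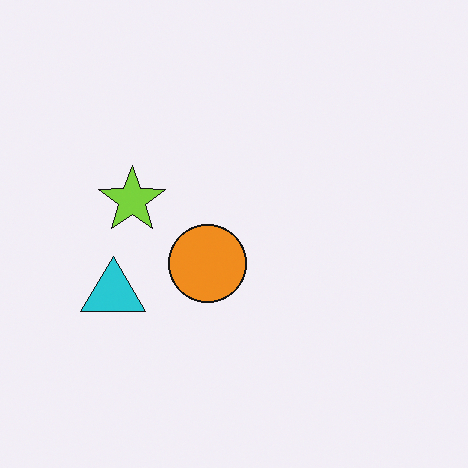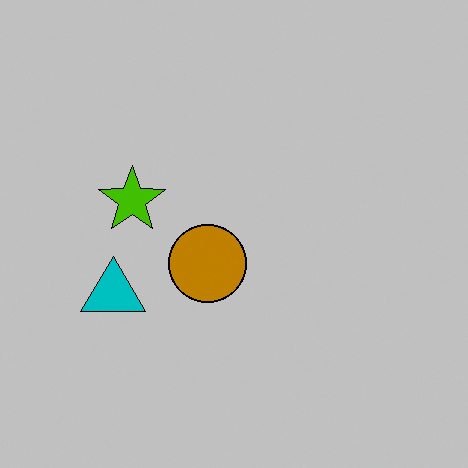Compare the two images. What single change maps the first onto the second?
The image was aggressively posterized.

Each flat color has snapped to a coarser quantized level — most visibly, the near-white background has dropped to a flat grey.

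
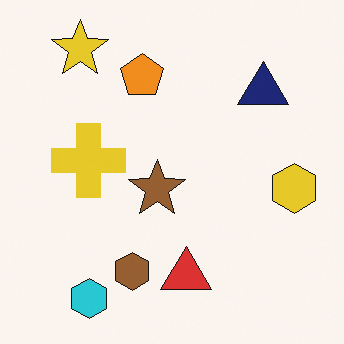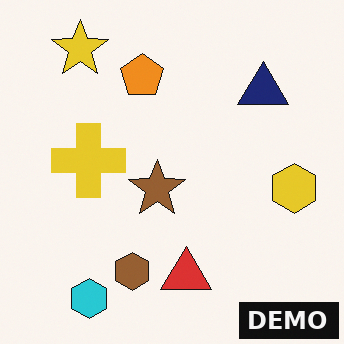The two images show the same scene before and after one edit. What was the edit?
This is the original image watermarked with the text "DEMO" in the lower-right corner.

A dark label reading "DEMO" appears in the lower-right corner.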